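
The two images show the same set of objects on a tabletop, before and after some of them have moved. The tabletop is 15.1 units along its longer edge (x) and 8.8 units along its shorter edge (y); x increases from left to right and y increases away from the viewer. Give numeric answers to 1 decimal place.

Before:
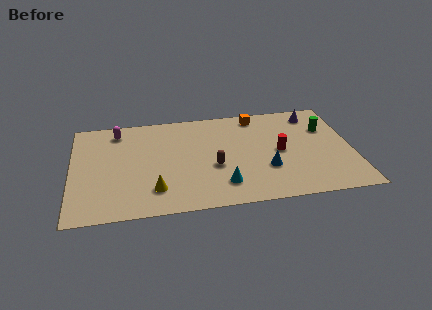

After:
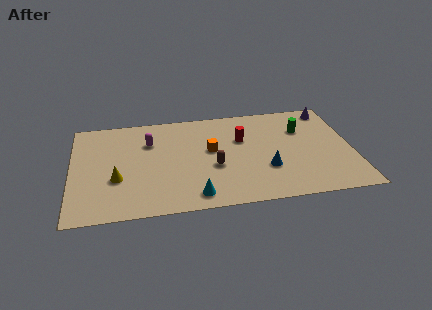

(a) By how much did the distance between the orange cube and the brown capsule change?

-3.4

Before: roughly 4.9 units apart; after: 1.5. That's 3.4 units closer together.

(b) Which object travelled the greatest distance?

the orange cube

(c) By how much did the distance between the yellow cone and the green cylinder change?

+0.3

Before: roughly 10.2 units apart; after: 10.5. That's 0.3 units further apart.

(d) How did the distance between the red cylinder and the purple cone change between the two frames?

+1.6

Before: roughly 3.7 units apart; after: 5.3. That's 1.6 units further apart.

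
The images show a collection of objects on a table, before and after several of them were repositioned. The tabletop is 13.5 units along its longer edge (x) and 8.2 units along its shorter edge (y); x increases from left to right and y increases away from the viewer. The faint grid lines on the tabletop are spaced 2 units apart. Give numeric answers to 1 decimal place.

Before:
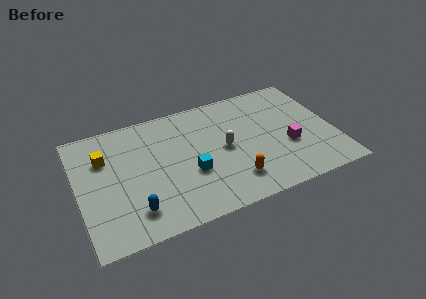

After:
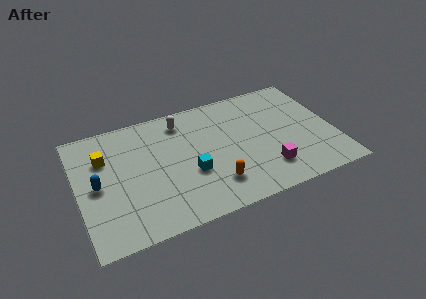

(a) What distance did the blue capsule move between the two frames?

2.9

The blue capsule was near (2.7, 1.7) before and (1.0, 4.0) after, so it travelled √(1.7² + 2.3²) ≈ 2.9 units.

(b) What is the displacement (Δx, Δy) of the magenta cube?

(-1.3, -1.2)

The magenta cube started near (11.0, 3.1) and ended near (9.7, 1.9).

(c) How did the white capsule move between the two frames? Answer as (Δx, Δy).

(-2.0, 2.7)

The white capsule was at about (7.7, 4.1) and moved to about (5.7, 6.8).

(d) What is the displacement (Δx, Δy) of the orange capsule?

(-1.0, 0.1)

The orange capsule started near (7.9, 1.8) and ended near (6.9, 1.9).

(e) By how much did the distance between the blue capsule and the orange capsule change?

+1.1

They were about 5.2 units apart before and 6.3 after — 1.1 units further apart.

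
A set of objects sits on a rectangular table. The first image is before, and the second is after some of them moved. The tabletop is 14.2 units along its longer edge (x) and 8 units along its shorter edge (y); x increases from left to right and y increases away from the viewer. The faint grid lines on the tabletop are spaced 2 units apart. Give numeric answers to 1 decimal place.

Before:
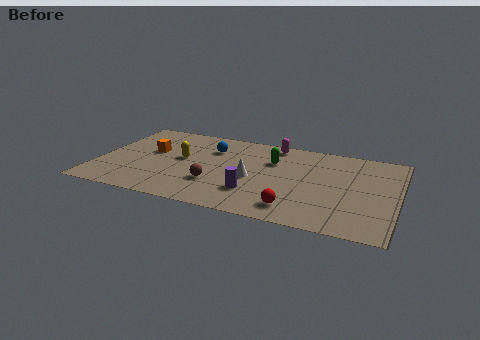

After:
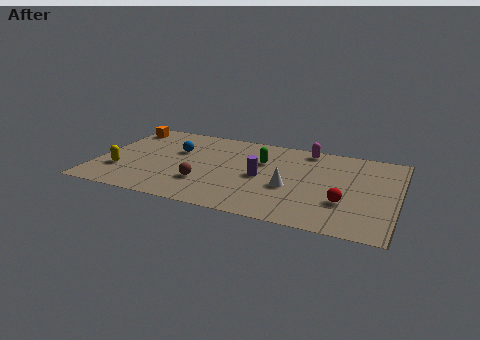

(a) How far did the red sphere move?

2.5

From (9.6, 1.4) to (11.8, 2.6), the red sphere covered √(2.2² + 1.2²) ≈ 2.5 units.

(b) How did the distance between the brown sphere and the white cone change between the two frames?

+2.1

Before: roughly 2.0 units apart; after: 4.1. That's 2.1 units further apart.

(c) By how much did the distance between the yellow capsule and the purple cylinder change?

+2.4

The distance was about 4.3 in the first image and 6.7 in the second, so they moved 2.4 units further apart.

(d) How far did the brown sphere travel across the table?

0.5

The brown sphere moved from about (5.7, 2.5) to (5.2, 2.4), a distance of √(0.5² + 0.1²) ≈ 0.5.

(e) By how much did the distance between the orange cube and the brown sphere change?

+2.2

Before: roughly 4.0 units apart; after: 6.2. That's 2.2 units further apart.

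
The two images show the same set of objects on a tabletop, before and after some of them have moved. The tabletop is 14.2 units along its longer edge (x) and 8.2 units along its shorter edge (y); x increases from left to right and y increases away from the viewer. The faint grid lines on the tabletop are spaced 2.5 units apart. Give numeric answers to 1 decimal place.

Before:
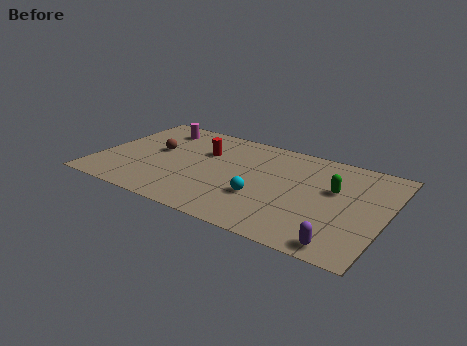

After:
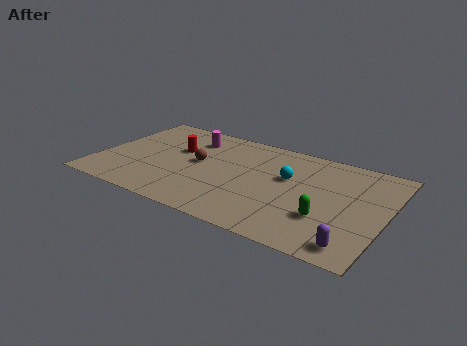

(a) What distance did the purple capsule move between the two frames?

0.5

From (12.5, 0.9) to (13.0, 1.1), the purple capsule covered √(0.5² + 0.2²) ≈ 0.5 units.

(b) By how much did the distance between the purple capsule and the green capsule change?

-2.1

Before: roughly 4.2 units apart; after: 2.1. That's 2.1 units closer together.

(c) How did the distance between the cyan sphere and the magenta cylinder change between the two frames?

-1.8

They were about 7.1 units apart before and 5.3 after — 1.8 units closer together.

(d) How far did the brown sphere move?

2.2

The brown sphere moved from about (2.7, 4.6) to (4.9, 4.4), a distance of √(2.2² + 0.2²) ≈ 2.2.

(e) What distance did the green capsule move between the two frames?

2.4

The green capsule moved from about (11.6, 5.0) to (11.5, 2.6), a distance of √(0.1² + 2.4²) ≈ 2.4.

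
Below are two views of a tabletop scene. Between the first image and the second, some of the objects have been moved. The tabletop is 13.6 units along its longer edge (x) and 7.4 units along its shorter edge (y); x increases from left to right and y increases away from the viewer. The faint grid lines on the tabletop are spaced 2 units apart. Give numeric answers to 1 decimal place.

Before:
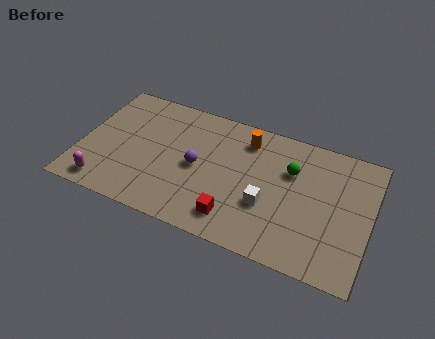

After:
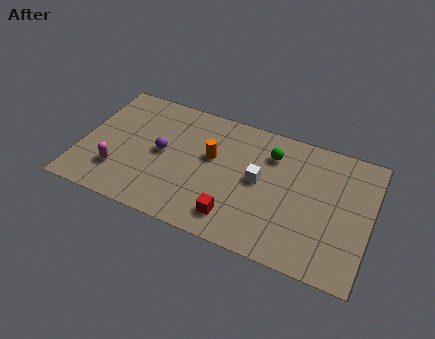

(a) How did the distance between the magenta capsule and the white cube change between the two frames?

-0.9

The distance was about 7.7 in the first image and 6.8 in the second, so they moved 0.9 units closer together.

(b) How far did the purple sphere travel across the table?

1.7

The purple sphere moved from about (5.5, 3.6) to (3.8, 3.8), a distance of √(1.7² + 0.2²) ≈ 1.7.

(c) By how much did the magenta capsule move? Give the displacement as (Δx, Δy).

(0.5, 1.0)

The magenta capsule was at about (1.4, 1.0) and moved to about (1.9, 2.0).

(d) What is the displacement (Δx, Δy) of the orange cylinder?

(-1.5, -1.6)

From the two frames, the orange cylinder sits at roughly (7.6, 6.0) before and (6.1, 4.4) after.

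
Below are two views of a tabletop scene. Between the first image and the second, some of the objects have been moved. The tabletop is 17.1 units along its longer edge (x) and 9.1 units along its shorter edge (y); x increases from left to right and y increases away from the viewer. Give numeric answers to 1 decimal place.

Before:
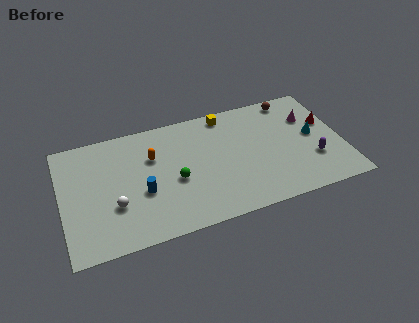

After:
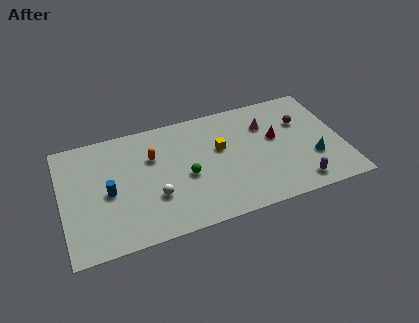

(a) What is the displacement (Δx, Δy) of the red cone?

(-3.2, -0.3)

From the two frames, the red cone sits at roughly (16.3, 5.6) before and (13.1, 5.3) after.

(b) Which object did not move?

the orange capsule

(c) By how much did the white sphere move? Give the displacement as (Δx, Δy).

(2.4, -0.1)

The white sphere started near (3.1, 3.1) and ended near (5.5, 3.0).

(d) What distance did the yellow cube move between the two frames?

2.7

The yellow cube moved from about (10.3, 8.1) to (9.7, 5.5), a distance of √(0.6² + 2.6²) ≈ 2.7.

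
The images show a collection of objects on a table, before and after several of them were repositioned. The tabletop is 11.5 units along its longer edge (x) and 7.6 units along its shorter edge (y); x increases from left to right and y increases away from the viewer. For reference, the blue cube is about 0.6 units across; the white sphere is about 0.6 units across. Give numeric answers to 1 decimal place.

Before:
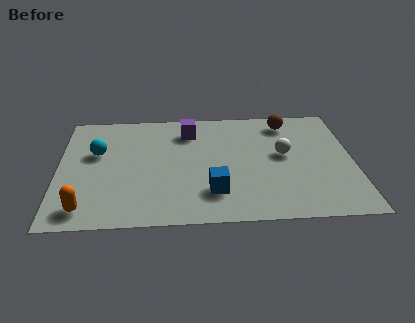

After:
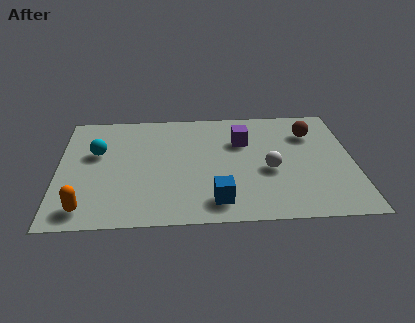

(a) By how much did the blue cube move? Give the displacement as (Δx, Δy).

(0.1, -0.6)

The blue cube was at about (6.0, 1.9) and moved to about (6.1, 1.3).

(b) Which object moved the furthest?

the purple cube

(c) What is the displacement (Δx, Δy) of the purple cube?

(2.1, -0.8)

From the two frames, the purple cube sits at roughly (5.1, 6.0) before and (7.2, 5.2) after.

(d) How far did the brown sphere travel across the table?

1.2

From (9.0, 6.4) to (9.9, 5.6), the brown sphere covered √(0.9² + 0.8²) ≈ 1.2 units.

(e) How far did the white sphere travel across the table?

1.2

The white sphere moved from about (8.8, 4.2) to (8.2, 3.2), a distance of √(0.6² + 1.0²) ≈ 1.2.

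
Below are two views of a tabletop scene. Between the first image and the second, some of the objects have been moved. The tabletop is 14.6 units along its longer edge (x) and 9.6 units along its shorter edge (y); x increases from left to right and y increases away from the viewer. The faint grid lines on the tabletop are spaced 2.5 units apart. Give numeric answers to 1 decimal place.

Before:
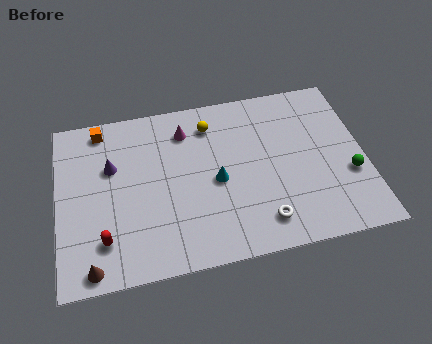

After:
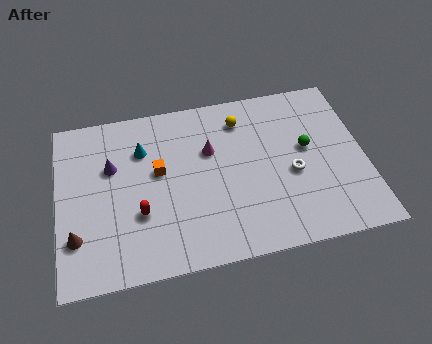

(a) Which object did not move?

the purple cone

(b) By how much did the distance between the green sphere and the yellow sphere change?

-3.9

Before: roughly 7.7 units apart; after: 3.8. That's 3.9 units closer together.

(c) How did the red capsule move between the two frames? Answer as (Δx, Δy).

(1.7, 1.1)

From the two frames, the red capsule sits at roughly (2.1, 2.2) before and (3.8, 3.3) after.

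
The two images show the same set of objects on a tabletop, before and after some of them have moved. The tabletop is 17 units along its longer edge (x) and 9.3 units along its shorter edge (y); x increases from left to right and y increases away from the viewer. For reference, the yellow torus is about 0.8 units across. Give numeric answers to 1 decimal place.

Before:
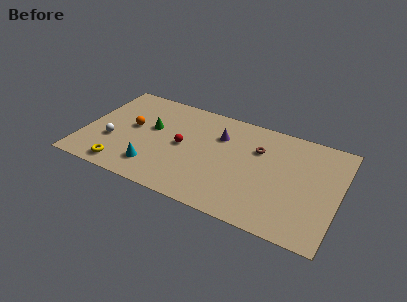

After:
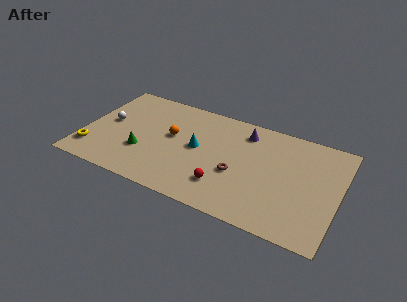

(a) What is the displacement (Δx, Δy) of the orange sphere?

(2.7, 0.2)

The orange sphere started near (3.1, 5.1) and ended near (5.8, 5.3).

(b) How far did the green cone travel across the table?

2.4

The green cone moved from about (4.4, 5.5) to (4.1, 3.1), a distance of √(0.3² + 2.4²) ≈ 2.4.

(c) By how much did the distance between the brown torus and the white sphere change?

-1.0

The distance was about 10.0 in the first image and 9.0 in the second, so they moved 1.0 units closer together.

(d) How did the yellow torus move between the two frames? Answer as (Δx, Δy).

(-2.2, 0.8)

The yellow torus was at about (3.0, 1.2) and moved to about (0.8, 2.0).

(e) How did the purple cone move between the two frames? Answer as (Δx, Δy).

(1.6, 1.0)

The purple cone was at about (8.9, 6.6) and moved to about (10.5, 7.6).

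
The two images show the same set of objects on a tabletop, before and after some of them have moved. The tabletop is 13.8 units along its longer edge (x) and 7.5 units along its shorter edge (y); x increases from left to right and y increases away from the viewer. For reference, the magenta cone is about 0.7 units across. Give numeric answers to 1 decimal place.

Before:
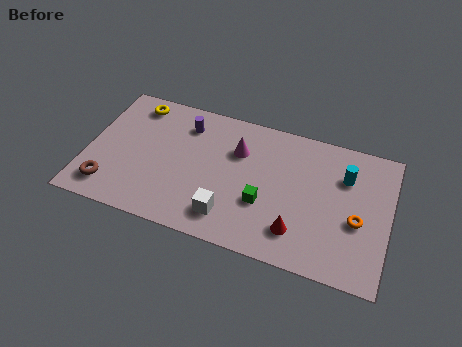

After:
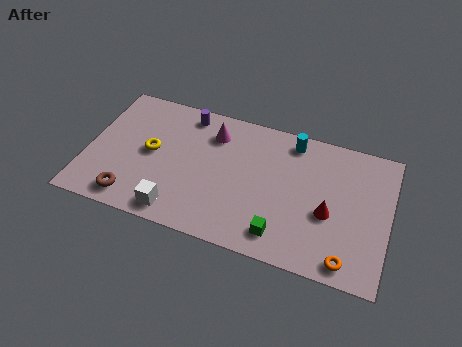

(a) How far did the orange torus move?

2.2

The orange torus moved from about (12.4, 3.1) to (12.1, 0.9), a distance of √(0.3² + 2.2²) ≈ 2.2.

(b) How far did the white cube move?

2.4

The white cube moved from about (6.7, 1.5) to (4.4, 1.0), a distance of √(2.3² + 0.5²) ≈ 2.4.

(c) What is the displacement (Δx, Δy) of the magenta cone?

(-1.2, 0.6)

The magenta cone was at about (6.8, 5.2) and moved to about (5.6, 5.8).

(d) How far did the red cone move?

1.9

The red cone moved from about (9.8, 1.7) to (11.1, 3.1), a distance of √(1.3² + 1.4²) ≈ 1.9.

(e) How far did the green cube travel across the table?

1.7

The green cube moved from about (8.2, 2.7) to (9.1, 1.3), a distance of √(0.9² + 1.4²) ≈ 1.7.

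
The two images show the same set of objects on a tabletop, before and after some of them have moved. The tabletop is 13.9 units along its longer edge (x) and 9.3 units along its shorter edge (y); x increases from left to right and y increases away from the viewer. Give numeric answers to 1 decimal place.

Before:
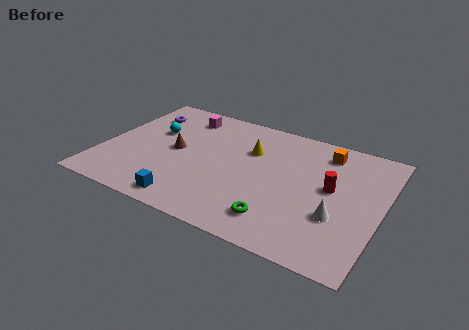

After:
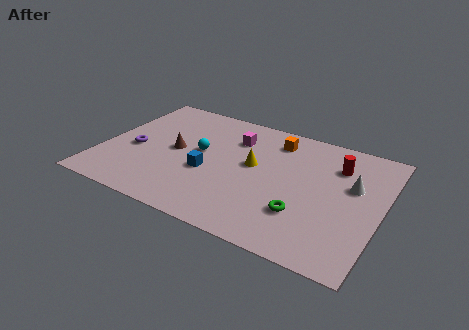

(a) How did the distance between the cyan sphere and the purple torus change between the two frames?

+1.9

Before: roughly 1.5 units apart; after: 3.4. That's 1.9 units further apart.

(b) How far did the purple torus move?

3.1

From (1.5, 7.1) to (1.6, 4.0), the purple torus covered √(0.1² + 3.1²) ≈ 3.1 units.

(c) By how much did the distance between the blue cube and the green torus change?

+0.5

The distance was about 4.5 in the first image and 5.0 in the second, so they moved 0.5 units further apart.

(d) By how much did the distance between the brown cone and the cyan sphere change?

-0.4

The distance was about 1.7 in the first image and 1.3 in the second, so they moved 0.4 units closer together.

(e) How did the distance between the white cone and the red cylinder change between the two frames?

-0.5

They were about 2.0 units apart before and 1.5 after — 0.5 units closer together.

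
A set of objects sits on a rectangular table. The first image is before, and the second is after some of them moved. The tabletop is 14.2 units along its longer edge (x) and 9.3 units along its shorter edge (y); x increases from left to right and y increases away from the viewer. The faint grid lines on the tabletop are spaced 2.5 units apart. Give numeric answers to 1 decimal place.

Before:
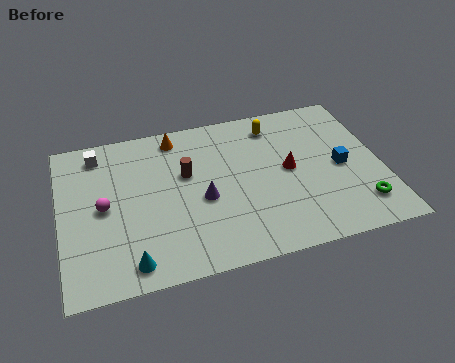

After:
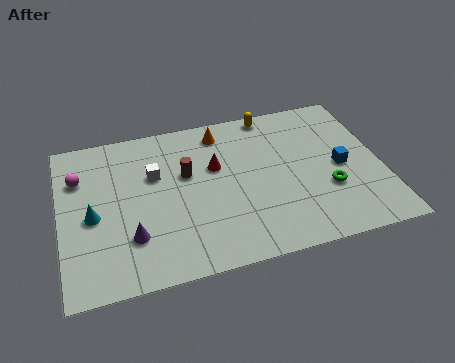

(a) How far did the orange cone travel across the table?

2.0

The orange cone was near (5.3, 8.1) before and (7.3, 7.9) after, so it travelled √(2.0² + 0.2²) ≈ 2.0 units.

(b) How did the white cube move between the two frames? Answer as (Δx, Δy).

(2.4, -1.9)

From the two frames, the white cube sits at roughly (1.8, 7.9) before and (4.2, 6.0) after.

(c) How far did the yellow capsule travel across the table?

0.8

From (9.7, 7.7) to (9.6, 8.5), the yellow capsule covered √(0.1² + 0.8²) ≈ 0.8 units.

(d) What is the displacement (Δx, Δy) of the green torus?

(-1.3, 1.3)

From the two frames, the green torus sits at roughly (13.0, 1.9) before and (11.7, 3.2) after.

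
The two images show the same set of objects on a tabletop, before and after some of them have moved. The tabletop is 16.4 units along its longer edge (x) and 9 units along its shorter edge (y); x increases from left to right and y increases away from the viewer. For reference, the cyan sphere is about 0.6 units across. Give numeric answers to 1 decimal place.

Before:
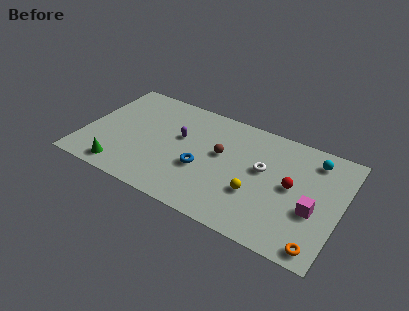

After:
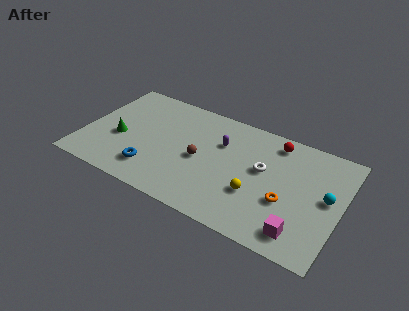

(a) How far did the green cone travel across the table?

2.5

The green cone was near (2.8, 1.2) before and (2.3, 3.7) after, so it travelled √(0.5² + 2.5²) ≈ 2.5 units.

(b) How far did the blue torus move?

3.4

The blue torus was near (7.7, 3.5) before and (4.7, 2.0) after, so it travelled √(3.0² + 1.5²) ≈ 3.4 units.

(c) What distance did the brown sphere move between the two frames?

1.6

The brown sphere was near (8.7, 5.2) before and (7.5, 4.2) after, so it travelled √(1.2² + 1.0²) ≈ 1.6 units.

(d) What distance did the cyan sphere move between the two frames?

2.8

The cyan sphere moved from about (14.4, 7.4) to (15.5, 4.8), a distance of √(1.1² + 2.6²) ≈ 2.8.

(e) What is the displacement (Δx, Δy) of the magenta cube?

(-0.6, -2.0)

From the two frames, the magenta cube sits at roughly (14.8, 3.5) before and (14.2, 1.5) after.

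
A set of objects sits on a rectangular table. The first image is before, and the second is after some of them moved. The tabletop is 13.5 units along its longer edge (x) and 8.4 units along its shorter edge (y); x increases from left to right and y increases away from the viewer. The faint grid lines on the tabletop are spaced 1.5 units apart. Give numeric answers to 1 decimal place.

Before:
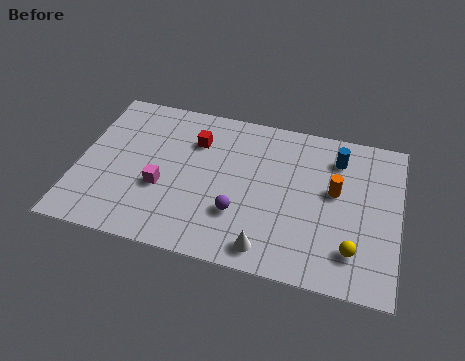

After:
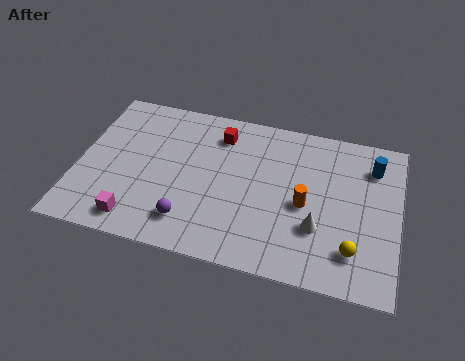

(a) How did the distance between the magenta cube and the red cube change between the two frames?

+3.2

Before: roughly 3.1 units apart; after: 6.3. That's 3.2 units further apart.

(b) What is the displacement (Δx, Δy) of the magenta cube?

(-0.9, -2.0)

The magenta cube started near (3.6, 3.2) and ended near (2.7, 1.2).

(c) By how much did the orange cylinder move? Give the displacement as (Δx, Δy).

(-1.2, -1.0)

From the two frames, the orange cylinder sits at roughly (10.8, 4.8) before and (9.6, 3.8) after.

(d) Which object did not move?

the yellow sphere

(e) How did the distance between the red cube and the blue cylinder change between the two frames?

+0.5

They were about 6.0 units apart before and 6.5 after — 0.5 units further apart.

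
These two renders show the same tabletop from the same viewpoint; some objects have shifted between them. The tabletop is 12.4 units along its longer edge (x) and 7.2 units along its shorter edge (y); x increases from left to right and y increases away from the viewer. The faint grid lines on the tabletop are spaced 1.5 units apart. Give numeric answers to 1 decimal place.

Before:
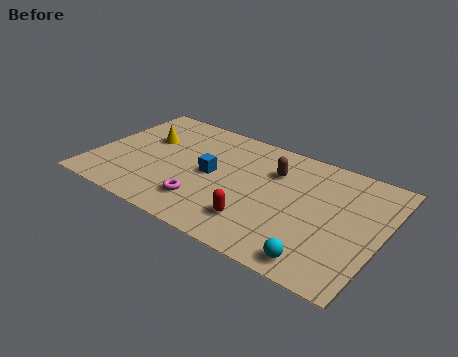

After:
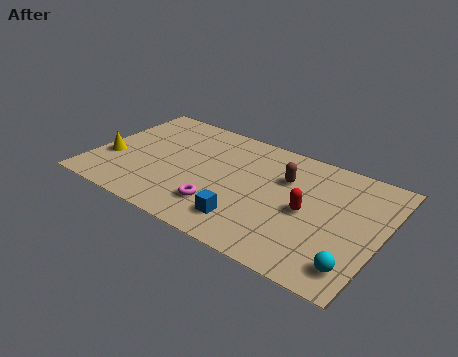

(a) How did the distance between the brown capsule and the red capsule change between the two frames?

-1.5

The distance was about 3.4 in the first image and 1.9 in the second, so they moved 1.5 units closer together.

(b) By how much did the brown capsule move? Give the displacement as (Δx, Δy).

(0.5, -0.2)

From the two frames, the brown capsule sits at roughly (7.6, 5.1) before and (8.1, 4.9) after.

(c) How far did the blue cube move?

2.8

The blue cube moved from about (5.1, 3.6) to (7.0, 1.5), a distance of √(1.9² + 2.1²) ≈ 2.8.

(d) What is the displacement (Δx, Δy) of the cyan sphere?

(1.4, 0.4)

The cyan sphere was at about (10.2, 0.9) and moved to about (11.6, 1.3).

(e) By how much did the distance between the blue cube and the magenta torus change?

-0.7

Before: roughly 1.9 units apart; after: 1.2. That's 0.7 units closer together.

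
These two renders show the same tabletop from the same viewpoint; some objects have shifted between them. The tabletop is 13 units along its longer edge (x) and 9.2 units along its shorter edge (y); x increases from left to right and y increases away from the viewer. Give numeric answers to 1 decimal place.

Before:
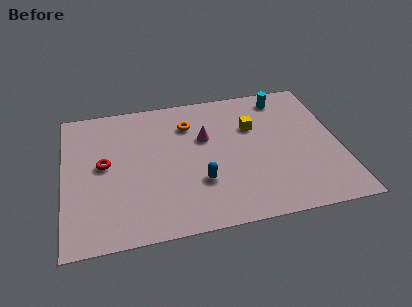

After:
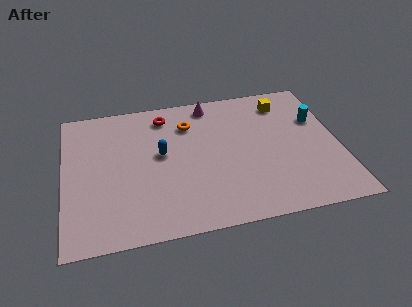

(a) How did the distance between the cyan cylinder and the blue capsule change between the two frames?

+1.0

Before: roughly 6.6 units apart; after: 7.6. That's 1.0 units further apart.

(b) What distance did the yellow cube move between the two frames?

2.1

The yellow cube moved from about (9.0, 6.1) to (10.6, 7.5), a distance of √(1.6² + 1.4²) ≈ 2.1.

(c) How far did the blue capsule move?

2.8

The blue capsule was near (6.3, 2.9) before and (4.6, 5.1) after, so it travelled √(1.7² + 2.2²) ≈ 2.8 units.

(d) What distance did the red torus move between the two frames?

4.1

The red torus was near (1.9, 4.9) before and (4.9, 7.7) after, so it travelled √(3.0² + 2.8²) ≈ 4.1 units.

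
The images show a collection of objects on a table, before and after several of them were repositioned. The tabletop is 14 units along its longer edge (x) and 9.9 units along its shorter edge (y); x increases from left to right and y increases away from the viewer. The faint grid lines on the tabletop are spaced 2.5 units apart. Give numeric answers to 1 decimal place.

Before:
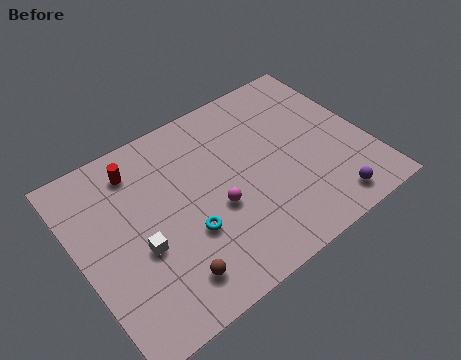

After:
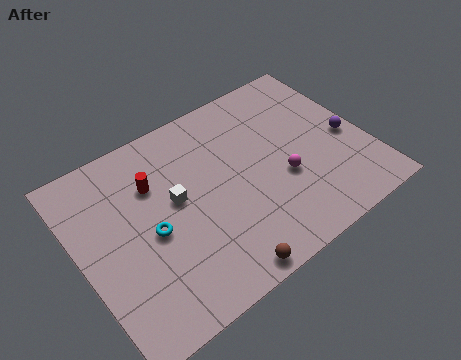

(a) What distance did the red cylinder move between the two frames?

1.3

From (3.3, 8.1) to (3.9, 6.9), the red cylinder covered √(0.6² + 1.2²) ≈ 1.3 units.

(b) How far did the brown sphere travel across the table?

2.4

The brown sphere moved from about (3.7, 1.8) to (5.9, 0.8), a distance of √(2.2² + 1.0²) ≈ 2.4.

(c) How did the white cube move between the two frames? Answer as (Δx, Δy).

(2.0, 1.5)

From the two frames, the white cube sits at roughly (2.7, 4.0) before and (4.7, 5.5) after.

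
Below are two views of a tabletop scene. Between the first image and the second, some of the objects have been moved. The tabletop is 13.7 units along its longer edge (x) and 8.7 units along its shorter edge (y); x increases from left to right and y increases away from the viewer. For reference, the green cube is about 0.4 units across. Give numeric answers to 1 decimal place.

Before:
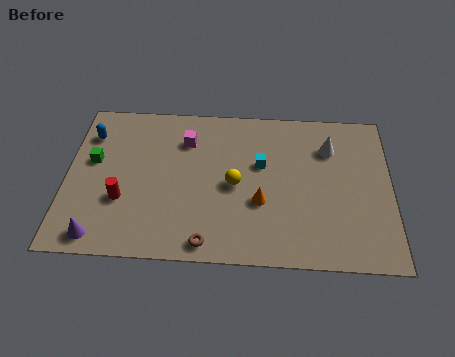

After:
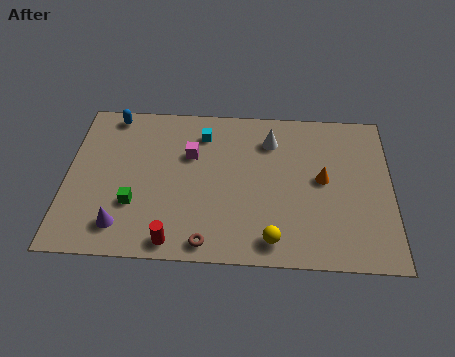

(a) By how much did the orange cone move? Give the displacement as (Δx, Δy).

(2.6, 1.4)

From the two frames, the orange cone sits at roughly (8.2, 3.2) before and (10.8, 4.6) after.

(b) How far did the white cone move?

2.5

From (11.1, 6.4) to (8.6, 6.7), the white cone covered √(2.5² + 0.3²) ≈ 2.5 units.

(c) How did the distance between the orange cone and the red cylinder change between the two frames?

+1.4

Before: roughly 5.8 units apart; after: 7.2. That's 1.4 units further apart.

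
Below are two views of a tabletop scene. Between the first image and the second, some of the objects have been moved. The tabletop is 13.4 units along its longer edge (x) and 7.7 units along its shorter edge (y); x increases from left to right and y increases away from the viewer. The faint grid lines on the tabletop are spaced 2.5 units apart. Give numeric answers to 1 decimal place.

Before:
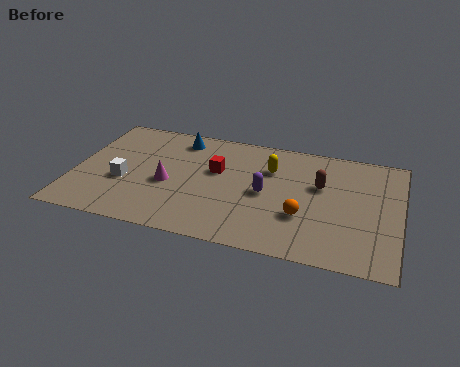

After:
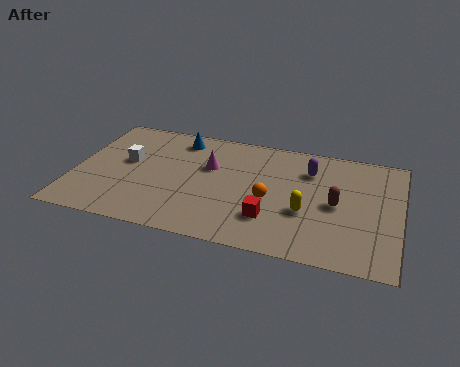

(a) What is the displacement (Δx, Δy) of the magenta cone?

(1.6, 1.6)

The magenta cone was at about (3.9, 3.3) and moved to about (5.5, 4.9).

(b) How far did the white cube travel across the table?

1.4

From (2.1, 3.0) to (2.1, 4.4), the white cube covered √(0.0² + 1.4²) ≈ 1.4 units.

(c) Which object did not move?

the blue cone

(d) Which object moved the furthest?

the red cube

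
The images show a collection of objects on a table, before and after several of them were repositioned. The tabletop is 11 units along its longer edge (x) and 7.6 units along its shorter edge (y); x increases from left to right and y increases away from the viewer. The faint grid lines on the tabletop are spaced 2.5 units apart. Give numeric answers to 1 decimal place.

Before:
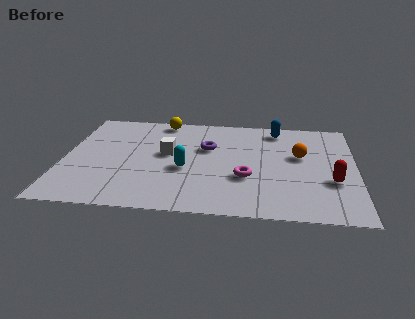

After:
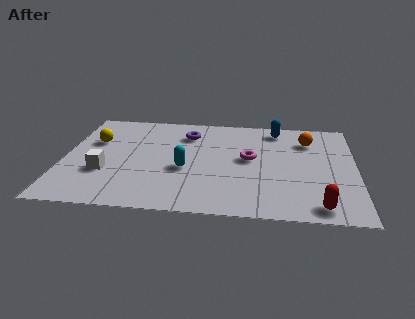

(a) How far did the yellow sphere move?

3.1

The yellow sphere was near (3.6, 6.8) before and (1.1, 4.9) after, so it travelled √(2.5² + 1.9²) ≈ 3.1 units.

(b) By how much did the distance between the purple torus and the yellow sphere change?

+0.9

The distance was about 2.7 in the first image and 3.6 in the second, so they moved 0.9 units further apart.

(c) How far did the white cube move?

2.8

The white cube was near (3.9, 4.2) before and (1.6, 2.6) after, so it travelled √(2.3² + 1.6²) ≈ 2.8 units.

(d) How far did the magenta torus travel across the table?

1.4

From (6.9, 2.7) to (7.0, 4.1), the magenta torus covered √(0.1² + 1.4²) ≈ 1.4 units.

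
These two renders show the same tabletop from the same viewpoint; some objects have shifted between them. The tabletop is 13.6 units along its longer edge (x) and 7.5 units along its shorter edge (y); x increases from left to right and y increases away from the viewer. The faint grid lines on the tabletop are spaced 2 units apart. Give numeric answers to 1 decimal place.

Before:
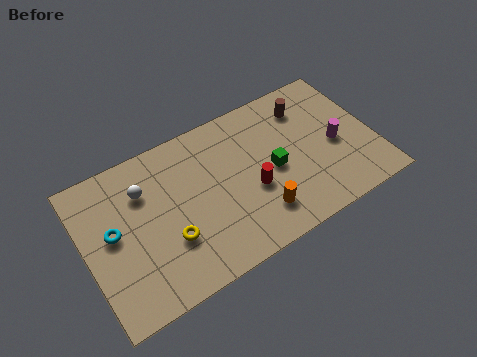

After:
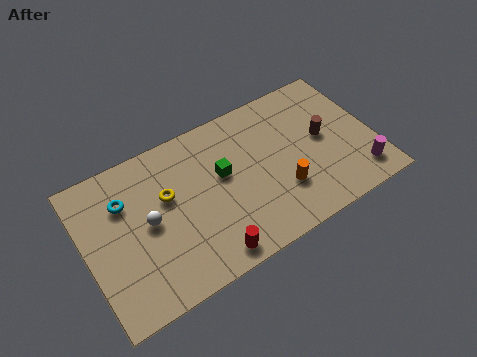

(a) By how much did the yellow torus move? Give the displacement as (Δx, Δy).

(0.2, 2.1)

The yellow torus started near (3.7, 2.5) and ended near (3.9, 4.6).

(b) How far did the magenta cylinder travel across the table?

2.2

The magenta cylinder was near (11.8, 3.4) before and (12.6, 1.4) after, so it travelled √(0.8² + 2.0²) ≈ 2.2 units.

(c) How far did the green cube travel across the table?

2.5

The green cube moved from about (8.8, 3.5) to (6.5, 4.4), a distance of √(2.3² + 0.9²) ≈ 2.5.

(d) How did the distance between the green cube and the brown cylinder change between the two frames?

+1.7

Before: roughly 3.1 units apart; after: 4.8. That's 1.7 units further apart.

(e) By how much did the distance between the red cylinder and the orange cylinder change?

+2.7

Before: roughly 1.3 units apart; after: 4.0. That's 2.7 units further apart.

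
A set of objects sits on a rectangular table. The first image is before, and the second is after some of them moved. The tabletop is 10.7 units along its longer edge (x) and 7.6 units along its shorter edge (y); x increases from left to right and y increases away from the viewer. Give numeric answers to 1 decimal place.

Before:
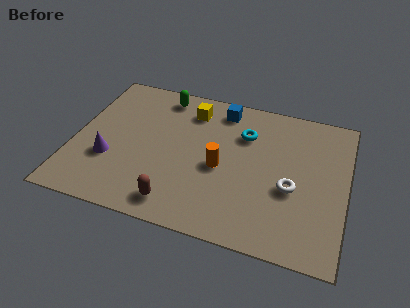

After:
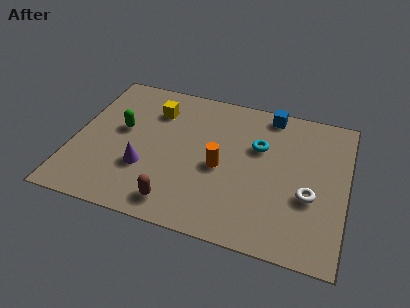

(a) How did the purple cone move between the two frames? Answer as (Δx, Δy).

(1.4, -0.1)

From the two frames, the purple cone sits at roughly (1.5, 2.6) before and (2.9, 2.5) after.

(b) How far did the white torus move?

0.7

The white torus moved from about (8.6, 3.1) to (9.3, 2.9), a distance of √(0.7² + 0.2²) ≈ 0.7.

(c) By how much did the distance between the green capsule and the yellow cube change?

+0.5

They were about 1.3 units apart before and 1.8 after — 0.5 units further apart.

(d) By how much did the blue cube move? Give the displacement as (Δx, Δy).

(1.9, 0.3)

The blue cube was at about (5.6, 6.5) and moved to about (7.5, 6.8).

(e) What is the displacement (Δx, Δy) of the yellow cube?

(-1.4, -0.4)

The yellow cube started near (4.4, 6.1) and ended near (3.0, 5.7).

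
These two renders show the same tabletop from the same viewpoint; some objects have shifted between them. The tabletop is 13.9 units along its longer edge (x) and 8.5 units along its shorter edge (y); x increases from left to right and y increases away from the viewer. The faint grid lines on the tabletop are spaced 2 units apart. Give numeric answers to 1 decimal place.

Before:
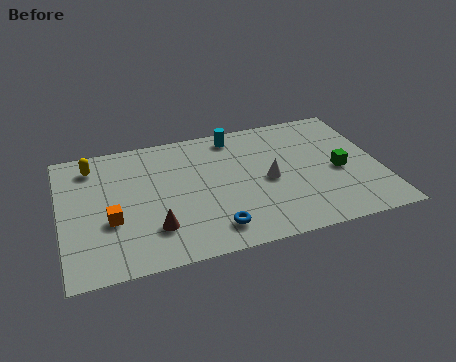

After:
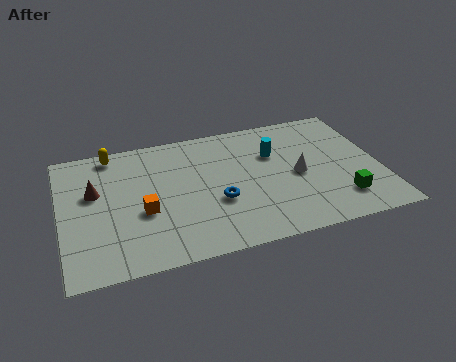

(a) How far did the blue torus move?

1.7

The blue torus was near (6.4, 1.5) before and (6.7, 3.2) after, so it travelled √(0.3² + 1.7²) ≈ 1.7 units.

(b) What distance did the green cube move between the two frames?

1.9

The green cube moved from about (12.1, 3.8) to (12.0, 1.9), a distance of √(0.1² + 1.9²) ≈ 1.9.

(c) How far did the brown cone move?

3.8

The brown cone was near (3.9, 2.2) before and (1.5, 5.2) after, so it travelled √(2.4² + 3.0²) ≈ 3.8 units.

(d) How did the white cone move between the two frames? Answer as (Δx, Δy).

(1.3, 0.0)

The white cone was at about (9.0, 4.0) and moved to about (10.3, 4.0).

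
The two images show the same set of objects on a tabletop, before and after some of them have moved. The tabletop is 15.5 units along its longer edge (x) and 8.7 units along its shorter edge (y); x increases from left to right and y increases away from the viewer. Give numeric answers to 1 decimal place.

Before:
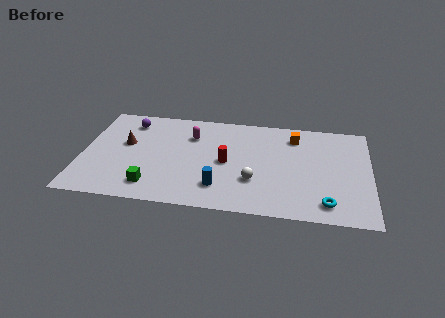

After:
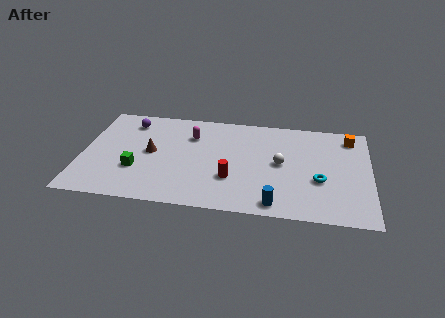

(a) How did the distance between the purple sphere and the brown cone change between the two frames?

+0.9

The distance was about 2.0 in the first image and 2.9 in the second, so they moved 0.9 units further apart.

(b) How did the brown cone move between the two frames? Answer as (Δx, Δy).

(1.4, -0.6)

The brown cone was at about (2.3, 5.1) and moved to about (3.7, 4.5).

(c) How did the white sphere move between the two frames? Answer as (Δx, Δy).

(1.4, 1.7)

From the two frames, the white sphere sits at roughly (9.3, 2.8) before and (10.7, 4.5) after.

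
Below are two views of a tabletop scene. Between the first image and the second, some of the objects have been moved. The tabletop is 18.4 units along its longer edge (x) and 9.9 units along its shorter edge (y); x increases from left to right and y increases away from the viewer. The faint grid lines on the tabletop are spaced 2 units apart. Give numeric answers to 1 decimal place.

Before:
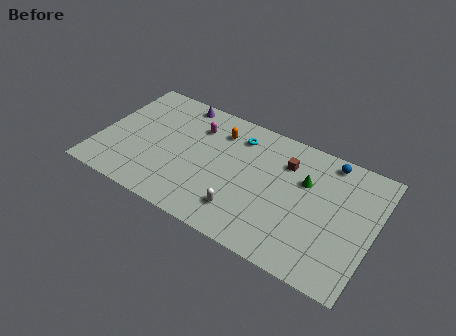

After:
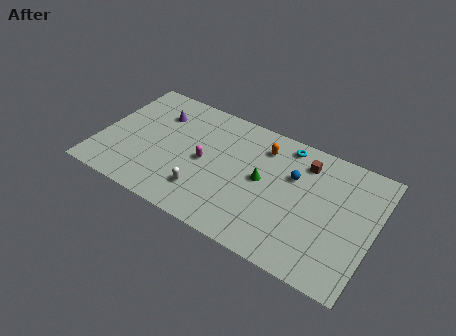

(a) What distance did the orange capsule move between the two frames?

3.0

The orange capsule moved from about (7.7, 7.7) to (10.7, 7.8), a distance of √(3.0² + 0.1²) ≈ 3.0.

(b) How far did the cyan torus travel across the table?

3.2

The cyan torus was near (9.0, 7.9) before and (12.1, 8.7) after, so it travelled √(3.1² + 0.8²) ≈ 3.2 units.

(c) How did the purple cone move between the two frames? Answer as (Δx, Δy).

(-1.2, -1.6)

The purple cone started near (4.7, 8.9) and ended near (3.5, 7.3).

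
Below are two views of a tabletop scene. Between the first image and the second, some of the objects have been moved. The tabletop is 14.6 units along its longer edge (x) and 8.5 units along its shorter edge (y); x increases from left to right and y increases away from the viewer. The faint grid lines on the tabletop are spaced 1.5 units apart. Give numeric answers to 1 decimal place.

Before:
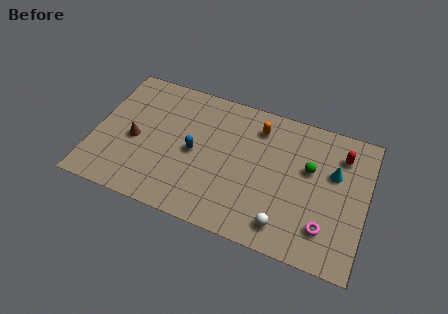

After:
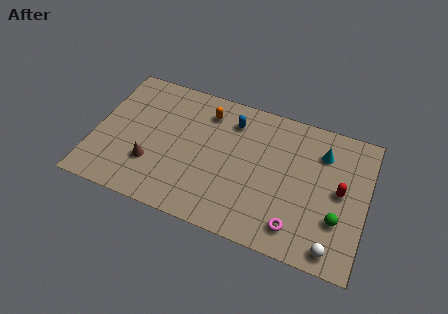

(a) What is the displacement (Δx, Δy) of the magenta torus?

(-1.5, -0.5)

From the two frames, the magenta torus sits at roughly (12.6, 2.0) before and (11.1, 1.5) after.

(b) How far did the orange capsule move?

2.8

The orange capsule moved from about (8.6, 6.8) to (5.8, 6.8), a distance of √(2.8² + 0.0²) ≈ 2.8.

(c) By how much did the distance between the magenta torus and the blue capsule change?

-1.0

Before: roughly 7.5 units apart; after: 6.5. That's 1.0 units closer together.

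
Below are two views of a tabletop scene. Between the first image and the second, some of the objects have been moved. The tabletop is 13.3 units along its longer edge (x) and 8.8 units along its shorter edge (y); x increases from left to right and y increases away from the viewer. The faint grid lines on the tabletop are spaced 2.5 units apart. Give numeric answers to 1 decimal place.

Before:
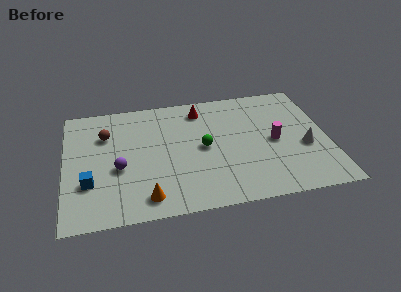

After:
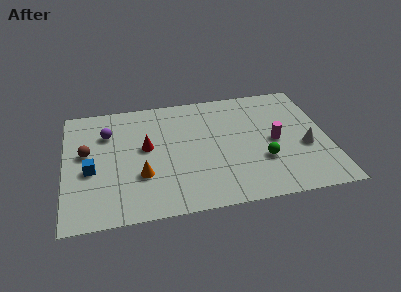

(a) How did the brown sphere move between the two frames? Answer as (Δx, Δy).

(-1.0, -1.2)

The brown sphere started near (2.1, 6.2) and ended near (1.1, 5.0).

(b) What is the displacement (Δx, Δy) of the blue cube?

(0.1, 0.9)

The blue cube started near (1.2, 2.8) and ended near (1.3, 3.7).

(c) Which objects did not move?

the white cone and the magenta cylinder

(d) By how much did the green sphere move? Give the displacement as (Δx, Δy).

(2.9, -1.5)

The green sphere started near (7.0, 4.4) and ended near (9.9, 2.9).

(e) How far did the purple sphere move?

2.7

From (2.7, 3.6) to (2.2, 6.3), the purple sphere covered √(0.5² + 2.7²) ≈ 2.7 units.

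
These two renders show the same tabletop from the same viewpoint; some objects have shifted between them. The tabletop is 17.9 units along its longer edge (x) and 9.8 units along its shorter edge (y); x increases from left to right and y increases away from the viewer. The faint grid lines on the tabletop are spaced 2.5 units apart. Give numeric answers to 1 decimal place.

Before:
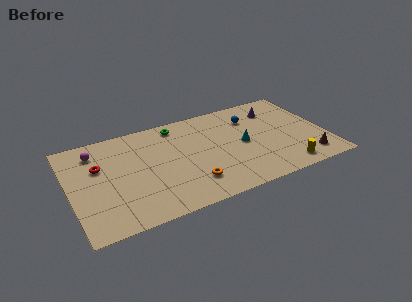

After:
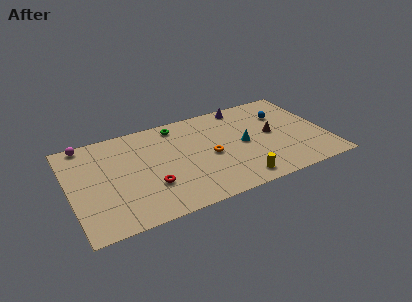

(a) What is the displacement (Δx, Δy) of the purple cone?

(-2.2, 1.2)

The purple cone was at about (14.8, 7.6) and moved to about (12.6, 8.8).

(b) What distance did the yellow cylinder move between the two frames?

3.4

The yellow cylinder moved from about (14.7, 1.3) to (11.3, 1.3), a distance of √(3.4² + 0.0²) ≈ 3.4.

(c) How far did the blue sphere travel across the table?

2.2

From (13.0, 7.3) to (15.2, 6.9), the blue sphere covered √(2.2² + 0.4²) ≈ 2.2 units.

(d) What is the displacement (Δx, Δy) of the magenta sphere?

(-0.6, 1.1)

The magenta sphere was at about (2.0, 7.9) and moved to about (1.4, 9.0).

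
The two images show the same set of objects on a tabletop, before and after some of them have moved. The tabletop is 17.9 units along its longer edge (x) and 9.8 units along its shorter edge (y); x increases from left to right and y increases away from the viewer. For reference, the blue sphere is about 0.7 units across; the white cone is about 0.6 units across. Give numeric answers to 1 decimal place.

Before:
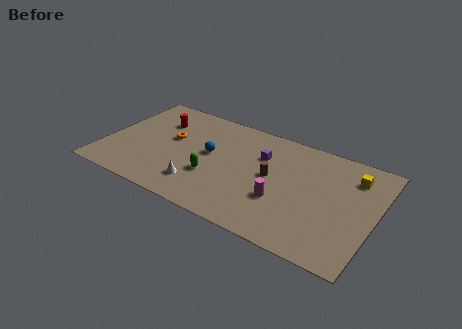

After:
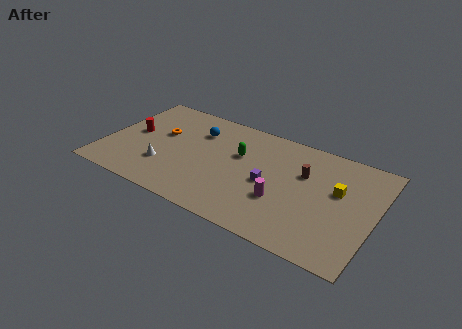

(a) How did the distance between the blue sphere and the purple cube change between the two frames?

+2.3

They were about 3.6 units apart before and 5.9 after — 2.3 units further apart.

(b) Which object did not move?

the magenta cylinder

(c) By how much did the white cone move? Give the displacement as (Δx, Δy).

(-2.5, 0.7)

The white cone was at about (6.7, 2.2) and moved to about (4.2, 2.9).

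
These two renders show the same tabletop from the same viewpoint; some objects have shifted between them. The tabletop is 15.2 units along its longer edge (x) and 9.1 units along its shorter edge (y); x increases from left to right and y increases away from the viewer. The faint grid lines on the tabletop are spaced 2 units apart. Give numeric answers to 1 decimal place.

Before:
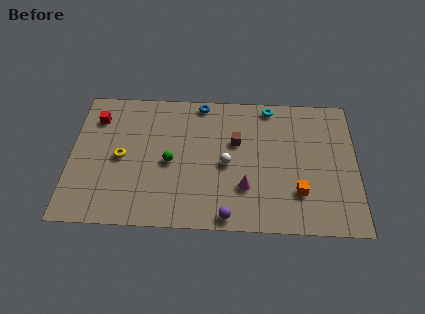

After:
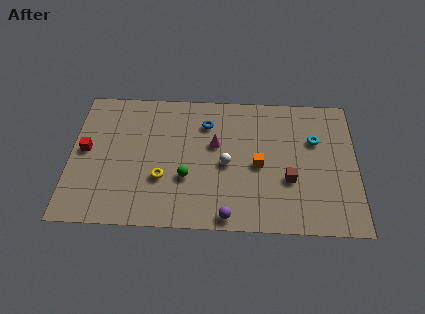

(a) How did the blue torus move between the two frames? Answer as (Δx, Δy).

(0.3, -1.4)

The blue torus was at about (6.9, 8.3) and moved to about (7.2, 6.9).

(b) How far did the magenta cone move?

3.2

The magenta cone was near (9.3, 2.7) before and (7.7, 5.5) after, so it travelled √(1.6² + 2.8²) ≈ 3.2 units.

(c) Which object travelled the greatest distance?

the brown cube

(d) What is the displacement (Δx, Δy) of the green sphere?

(0.9, -1.0)

The green sphere started near (5.3, 4.2) and ended near (6.2, 3.2).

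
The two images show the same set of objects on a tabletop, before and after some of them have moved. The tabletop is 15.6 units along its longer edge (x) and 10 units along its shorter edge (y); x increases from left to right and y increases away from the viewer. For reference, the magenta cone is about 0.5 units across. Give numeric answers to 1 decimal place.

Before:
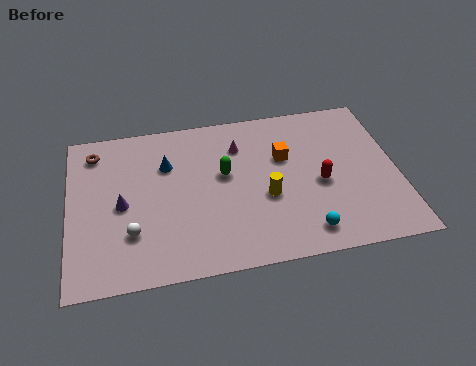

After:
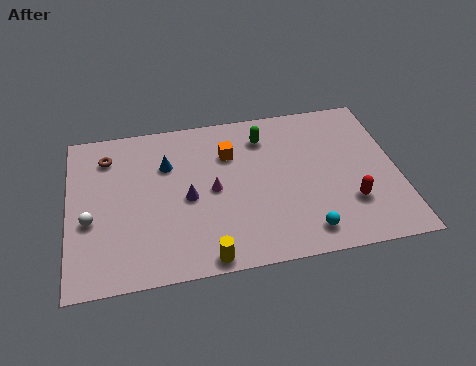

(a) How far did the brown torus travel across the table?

0.7

The brown torus moved from about (1.3, 8.3) to (1.9, 7.9), a distance of √(0.6² + 0.4²) ≈ 0.7.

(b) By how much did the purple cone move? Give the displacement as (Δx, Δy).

(3.1, -0.1)

The purple cone started near (2.5, 4.7) and ended near (5.6, 4.6).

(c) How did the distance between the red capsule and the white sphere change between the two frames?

+3.1

They were about 9.1 units apart before and 12.2 after — 3.1 units further apart.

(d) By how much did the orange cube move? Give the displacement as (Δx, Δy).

(-2.6, 0.7)

From the two frames, the orange cube sits at roughly (10.3, 6.4) before and (7.7, 7.1) after.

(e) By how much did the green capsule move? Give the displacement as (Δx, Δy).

(2.0, 2.1)

The green capsule started near (7.4, 5.8) and ended near (9.4, 7.9).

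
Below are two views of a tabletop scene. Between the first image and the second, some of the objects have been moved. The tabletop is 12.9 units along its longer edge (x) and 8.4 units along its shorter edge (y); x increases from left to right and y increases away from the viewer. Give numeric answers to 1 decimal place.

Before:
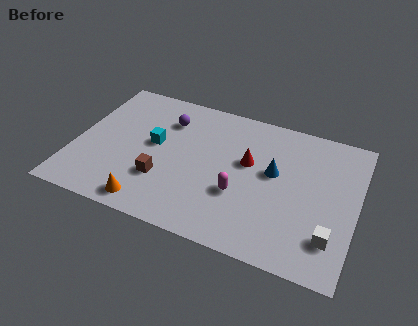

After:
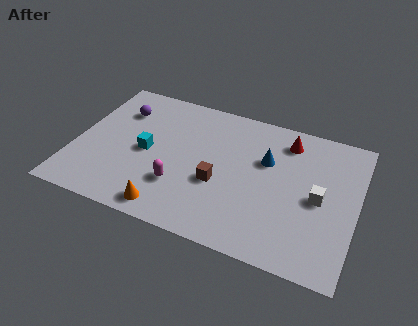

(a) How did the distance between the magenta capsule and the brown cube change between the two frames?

-1.6

Before: roughly 3.5 units apart; after: 1.9. That's 1.6 units closer together.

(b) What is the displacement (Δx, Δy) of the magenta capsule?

(-2.7, -0.5)

The magenta capsule started near (7.7, 3.0) and ended near (5.0, 2.5).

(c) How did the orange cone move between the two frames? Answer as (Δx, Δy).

(0.9, 0.0)

From the two frames, the orange cone sits at roughly (3.8, 1.0) before and (4.7, 1.0) after.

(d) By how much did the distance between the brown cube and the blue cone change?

-2.5

Before: roughly 5.4 units apart; after: 2.9. That's 2.5 units closer together.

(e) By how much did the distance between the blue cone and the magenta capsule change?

+2.4

They were about 2.3 units apart before and 4.7 after — 2.4 units further apart.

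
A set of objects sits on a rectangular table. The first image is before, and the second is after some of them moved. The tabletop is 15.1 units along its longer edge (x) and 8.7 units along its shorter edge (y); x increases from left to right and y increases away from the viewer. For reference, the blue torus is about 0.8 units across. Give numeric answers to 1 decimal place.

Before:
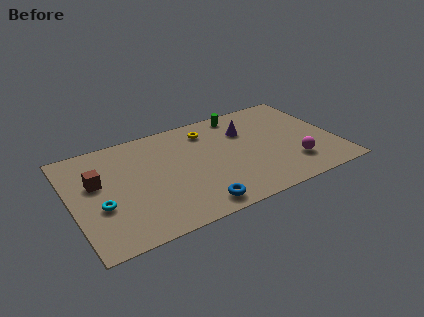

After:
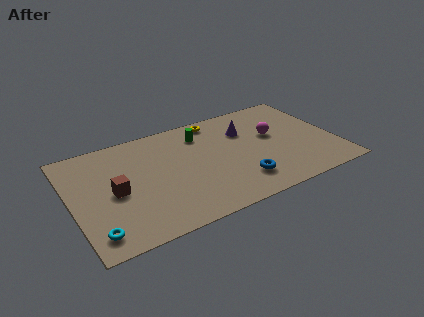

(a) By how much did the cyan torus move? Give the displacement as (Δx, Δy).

(-0.5, -1.9)

From the two frames, the cyan torus sits at roughly (1.5, 3.3) before and (1.0, 1.4) after.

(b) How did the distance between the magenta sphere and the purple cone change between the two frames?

-2.7

They were about 4.5 units apart before and 1.8 after — 2.7 units closer together.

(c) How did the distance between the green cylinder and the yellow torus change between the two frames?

-0.8

They were about 2.1 units apart before and 1.3 after — 0.8 units closer together.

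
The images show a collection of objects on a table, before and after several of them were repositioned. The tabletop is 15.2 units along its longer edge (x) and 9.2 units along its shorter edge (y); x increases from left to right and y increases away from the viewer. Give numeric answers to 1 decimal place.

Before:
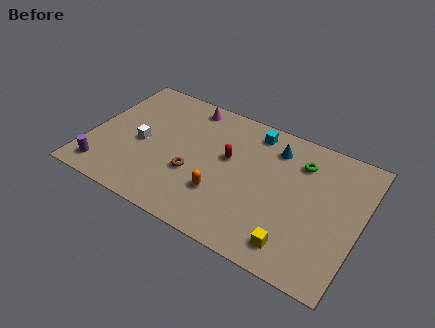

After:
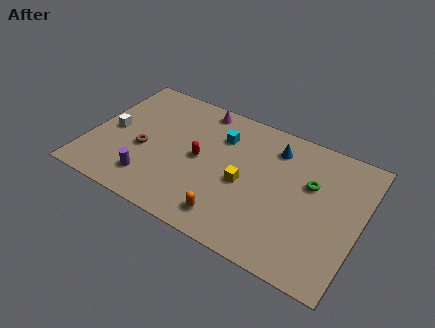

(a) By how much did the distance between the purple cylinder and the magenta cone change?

-1.1

The distance was about 7.7 in the first image and 6.6 in the second, so they moved 1.1 units closer together.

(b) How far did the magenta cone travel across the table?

0.7

From (5.0, 8.1) to (5.7, 8.2), the magenta cone covered √(0.7² + 0.1²) ≈ 0.7 units.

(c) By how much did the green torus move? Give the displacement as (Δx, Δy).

(0.7, -1.2)

From the two frames, the green torus sits at roughly (11.6, 7.0) before and (12.3, 5.8) after.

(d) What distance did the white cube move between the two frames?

1.7

The white cube was near (2.9, 4.2) before and (1.2, 4.4) after, so it travelled √(1.7² + 0.2²) ≈ 1.7 units.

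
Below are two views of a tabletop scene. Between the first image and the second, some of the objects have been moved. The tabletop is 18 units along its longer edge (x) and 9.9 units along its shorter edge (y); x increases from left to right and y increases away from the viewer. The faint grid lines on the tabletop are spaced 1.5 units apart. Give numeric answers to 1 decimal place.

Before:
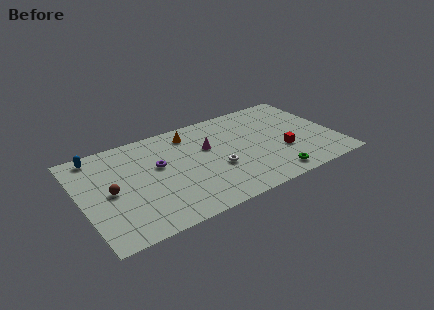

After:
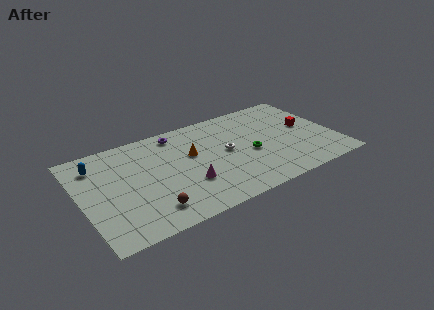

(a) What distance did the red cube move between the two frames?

2.8

The red cube moved from about (14.1, 3.5) to (16.2, 5.4), a distance of √(2.1² + 1.9²) ≈ 2.8.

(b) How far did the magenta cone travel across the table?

3.6

The magenta cone was near (9.1, 6.2) before and (7.2, 3.2) after, so it travelled √(1.9² + 3.0²) ≈ 3.6 units.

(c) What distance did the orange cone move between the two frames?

2.2

The orange cone moved from about (8.1, 8.2) to (7.9, 6.0), a distance of √(0.2² + 2.2²) ≈ 2.2.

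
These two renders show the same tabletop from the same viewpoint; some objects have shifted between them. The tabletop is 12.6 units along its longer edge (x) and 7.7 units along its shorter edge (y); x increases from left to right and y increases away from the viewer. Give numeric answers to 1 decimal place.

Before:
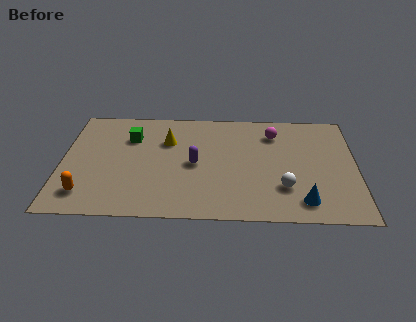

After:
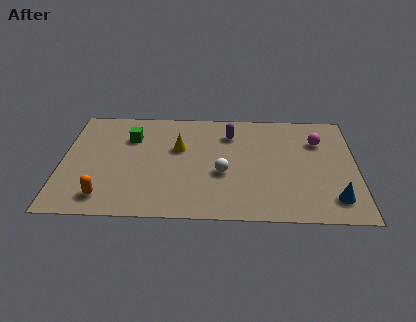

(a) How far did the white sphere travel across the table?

2.8

The white sphere moved from about (9.5, 2.2) to (6.9, 3.1), a distance of √(2.6² + 0.9²) ≈ 2.8.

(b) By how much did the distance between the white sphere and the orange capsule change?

-3.1

Before: roughly 8.4 units apart; after: 5.3. That's 3.1 units closer together.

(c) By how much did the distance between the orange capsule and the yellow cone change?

-0.4

The distance was about 5.1 in the first image and 4.7 in the second, so they moved 0.4 units closer together.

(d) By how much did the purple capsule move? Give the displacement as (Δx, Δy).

(1.5, 2.2)

The purple capsule was at about (5.7, 3.7) and moved to about (7.2, 5.9).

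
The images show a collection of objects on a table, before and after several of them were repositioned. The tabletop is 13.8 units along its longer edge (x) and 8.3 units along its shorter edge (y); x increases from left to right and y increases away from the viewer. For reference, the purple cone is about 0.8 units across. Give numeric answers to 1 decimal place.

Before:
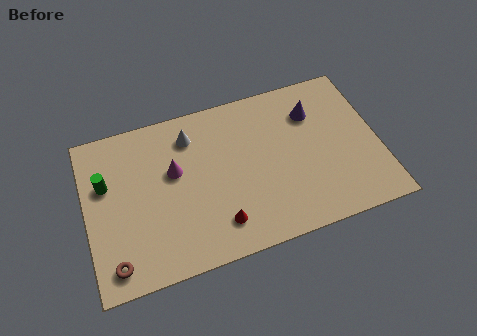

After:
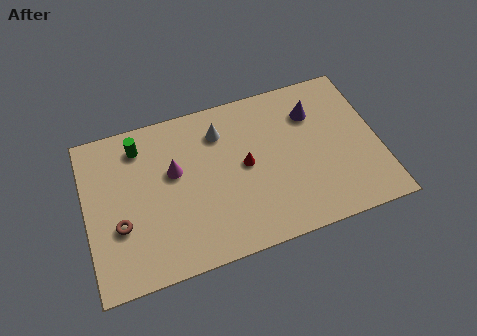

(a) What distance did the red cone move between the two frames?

3.0

The red cone was near (6.0, 1.7) before and (7.5, 4.3) after, so it travelled √(1.5² + 2.6²) ≈ 3.0 units.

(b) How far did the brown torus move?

1.8

The brown torus was near (1.1, 1.2) before and (1.5, 3.0) after, so it travelled √(0.4² + 1.8²) ≈ 1.8 units.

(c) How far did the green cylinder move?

2.3

From (1.0, 5.3) to (2.7, 6.8), the green cylinder covered √(1.7² + 1.5²) ≈ 2.3 units.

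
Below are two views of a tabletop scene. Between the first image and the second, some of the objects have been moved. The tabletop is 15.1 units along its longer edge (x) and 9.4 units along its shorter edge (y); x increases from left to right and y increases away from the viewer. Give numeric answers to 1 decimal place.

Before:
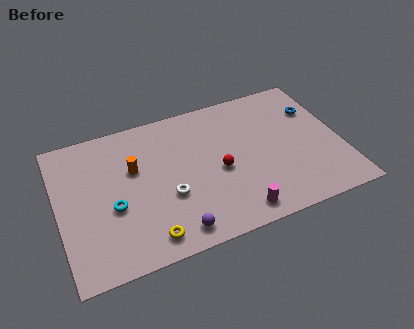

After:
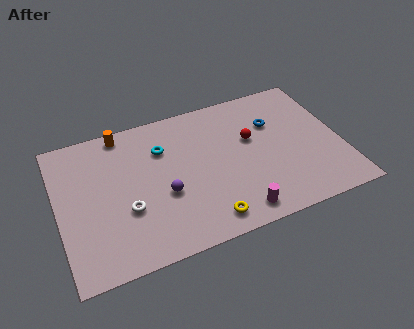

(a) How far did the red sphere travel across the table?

2.4

The red sphere moved from about (8.5, 4.2) to (10.4, 5.7), a distance of √(1.9² + 1.5²) ≈ 2.4.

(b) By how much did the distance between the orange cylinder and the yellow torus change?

+3.5

They were about 4.6 units apart before and 8.1 after — 3.5 units further apart.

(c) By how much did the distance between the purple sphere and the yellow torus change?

+1.7

They were about 1.4 units apart before and 3.1 after — 1.7 units further apart.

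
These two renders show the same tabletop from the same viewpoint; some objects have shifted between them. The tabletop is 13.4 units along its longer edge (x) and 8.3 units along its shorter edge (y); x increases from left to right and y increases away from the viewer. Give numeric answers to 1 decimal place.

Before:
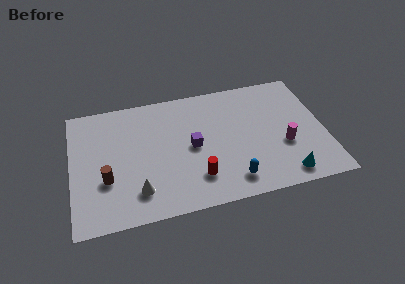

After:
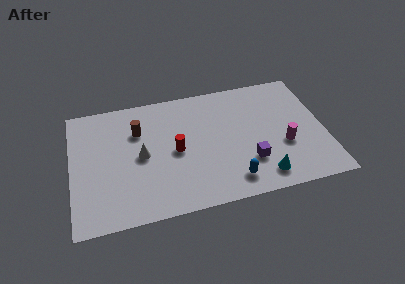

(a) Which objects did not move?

the magenta cylinder and the blue capsule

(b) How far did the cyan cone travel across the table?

1.2

From (11.1, 1.1) to (9.9, 1.3), the cyan cone covered √(1.2² + 0.2²) ≈ 1.2 units.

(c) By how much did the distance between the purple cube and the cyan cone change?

-4.3

The distance was about 5.6 in the first image and 1.3 in the second, so they moved 4.3 units closer together.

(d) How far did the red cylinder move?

2.2

The red cylinder moved from about (6.5, 2.0) to (5.5, 4.0), a distance of √(1.0² + 2.0²) ≈ 2.2.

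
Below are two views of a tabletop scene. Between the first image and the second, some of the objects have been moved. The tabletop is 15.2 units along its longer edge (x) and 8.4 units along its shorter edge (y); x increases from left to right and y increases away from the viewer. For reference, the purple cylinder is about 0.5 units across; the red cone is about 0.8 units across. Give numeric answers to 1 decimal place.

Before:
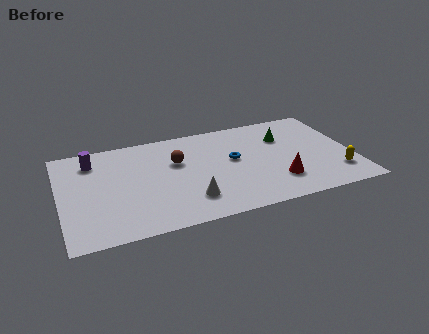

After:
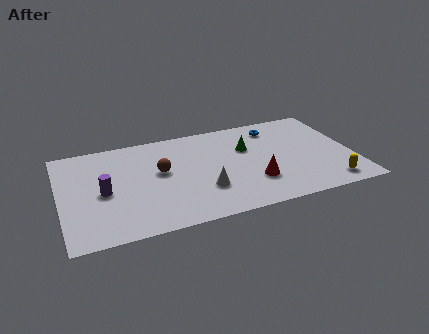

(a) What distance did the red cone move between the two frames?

1.2

The red cone moved from about (11.1, 2.2) to (9.9, 2.5), a distance of √(1.2² + 0.3²) ≈ 1.2.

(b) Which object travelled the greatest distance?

the blue torus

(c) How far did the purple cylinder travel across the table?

2.8

The purple cylinder moved from about (1.8, 6.7) to (2.2, 3.9), a distance of √(0.4² + 2.8²) ≈ 2.8.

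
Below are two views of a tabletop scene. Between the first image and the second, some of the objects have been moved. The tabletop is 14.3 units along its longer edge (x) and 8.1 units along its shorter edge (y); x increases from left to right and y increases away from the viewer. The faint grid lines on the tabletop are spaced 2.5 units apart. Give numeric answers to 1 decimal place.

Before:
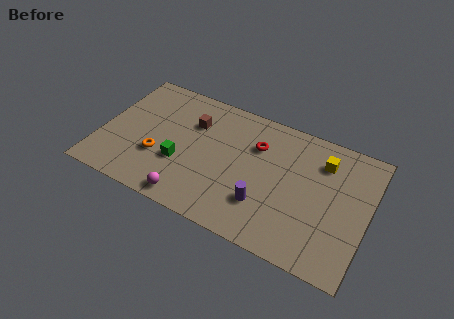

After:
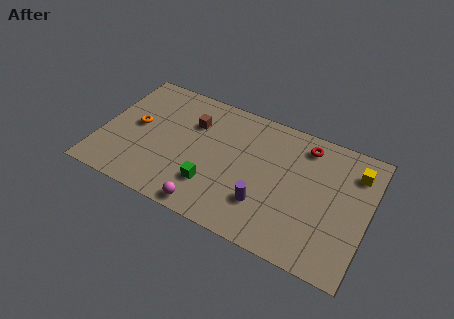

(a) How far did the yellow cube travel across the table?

1.7

From (11.7, 6.2) to (13.4, 6.3), the yellow cube covered √(1.7² + 0.1²) ≈ 1.7 units.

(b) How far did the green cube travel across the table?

1.9

From (4.4, 2.9) to (6.2, 2.2), the green cube covered √(1.8² + 0.7²) ≈ 1.9 units.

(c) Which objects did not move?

the brown cube and the purple cylinder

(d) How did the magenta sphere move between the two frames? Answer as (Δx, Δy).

(1.0, -0.1)

The magenta sphere started near (5.2, 0.9) and ended near (6.2, 0.8).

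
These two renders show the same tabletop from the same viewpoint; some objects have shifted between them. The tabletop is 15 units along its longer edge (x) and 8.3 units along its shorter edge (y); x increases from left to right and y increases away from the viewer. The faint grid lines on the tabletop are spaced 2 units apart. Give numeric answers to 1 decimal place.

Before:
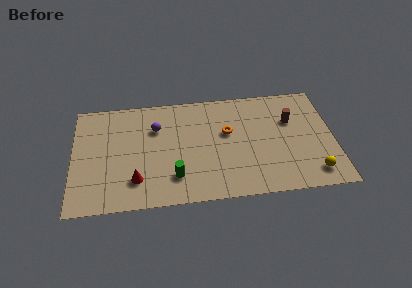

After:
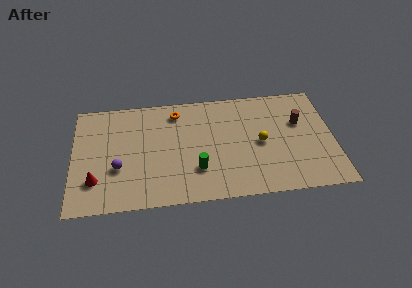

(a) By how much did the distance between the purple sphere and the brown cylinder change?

+2.9

Before: roughly 7.8 units apart; after: 10.7. That's 2.9 units further apart.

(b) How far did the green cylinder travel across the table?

1.4

The green cylinder moved from about (5.8, 2.0) to (7.1, 2.4), a distance of √(1.3² + 0.4²) ≈ 1.4.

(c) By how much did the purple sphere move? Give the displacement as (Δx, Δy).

(-2.2, -2.8)

The purple sphere started near (4.8, 5.8) and ended near (2.6, 3.0).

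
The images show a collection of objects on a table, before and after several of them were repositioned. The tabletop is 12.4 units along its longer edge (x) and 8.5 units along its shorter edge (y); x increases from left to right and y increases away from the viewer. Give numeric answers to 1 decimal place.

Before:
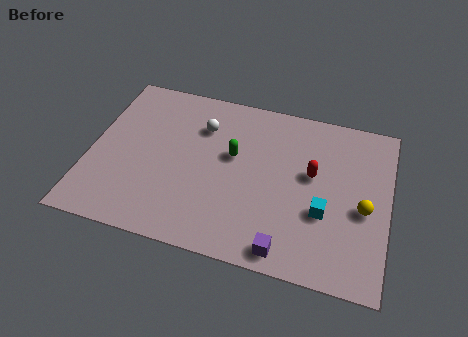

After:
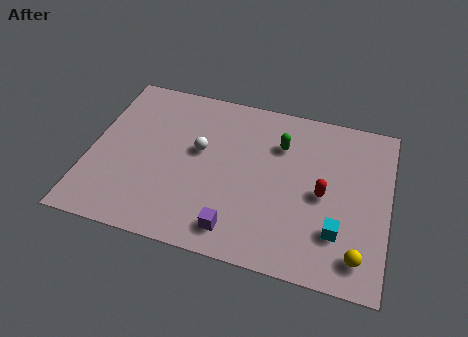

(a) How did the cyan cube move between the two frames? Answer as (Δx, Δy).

(0.6, -0.8)

The cyan cube was at about (9.8, 3.1) and moved to about (10.4, 2.3).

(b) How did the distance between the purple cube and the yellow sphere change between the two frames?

+0.9

The distance was about 4.1 in the first image and 5.0 in the second, so they moved 0.9 units further apart.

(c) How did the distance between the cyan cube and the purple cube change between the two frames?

+1.6

Before: roughly 2.6 units apart; after: 4.2. That's 1.6 units further apart.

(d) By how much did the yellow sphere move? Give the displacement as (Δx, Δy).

(-0.1, -2.3)

From the two frames, the yellow sphere sits at roughly (11.4, 3.7) before and (11.3, 1.4) after.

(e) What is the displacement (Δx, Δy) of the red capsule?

(0.5, -0.9)

The red capsule started near (9.2, 4.9) and ended near (9.7, 4.0).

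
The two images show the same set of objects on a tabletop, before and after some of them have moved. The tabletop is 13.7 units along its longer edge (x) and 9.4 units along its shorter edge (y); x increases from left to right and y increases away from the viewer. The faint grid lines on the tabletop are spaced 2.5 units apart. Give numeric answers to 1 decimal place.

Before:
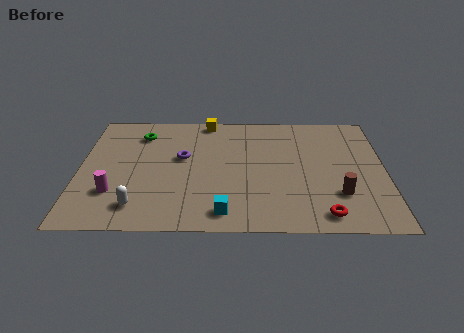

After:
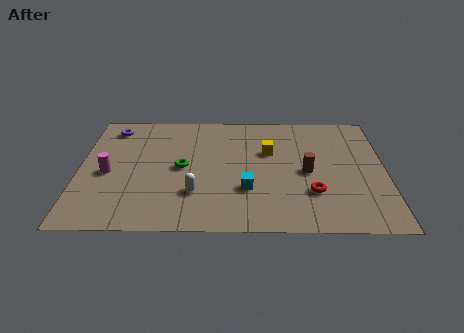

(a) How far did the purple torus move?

4.0

The purple torus was near (4.6, 5.5) before and (1.4, 7.9) after, so it travelled √(3.2² + 2.4²) ≈ 4.0 units.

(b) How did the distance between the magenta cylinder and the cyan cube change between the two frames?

+1.2

The distance was about 5.1 in the first image and 6.3 in the second, so they moved 1.2 units further apart.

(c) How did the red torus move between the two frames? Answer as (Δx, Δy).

(-0.5, 1.6)

From the two frames, the red torus sits at roughly (10.9, 1.2) before and (10.4, 2.8) after.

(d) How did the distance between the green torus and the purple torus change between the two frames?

+1.8

The distance was about 2.7 in the first image and 4.5 in the second, so they moved 1.8 units further apart.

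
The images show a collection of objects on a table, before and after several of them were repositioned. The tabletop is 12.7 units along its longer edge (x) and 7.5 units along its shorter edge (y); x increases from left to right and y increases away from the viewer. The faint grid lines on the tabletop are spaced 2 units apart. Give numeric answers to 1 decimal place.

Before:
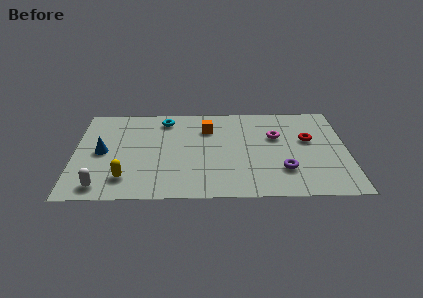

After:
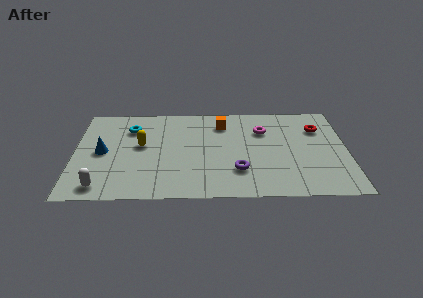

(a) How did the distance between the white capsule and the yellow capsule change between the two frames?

+2.4

Before: roughly 1.3 units apart; after: 3.7. That's 2.4 units further apart.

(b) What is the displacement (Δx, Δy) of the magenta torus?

(-0.6, 0.5)

The magenta torus was at about (9.4, 4.8) and moved to about (8.8, 5.3).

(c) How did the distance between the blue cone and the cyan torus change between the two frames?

-1.6

They were about 3.9 units apart before and 2.3 after — 1.6 units closer together.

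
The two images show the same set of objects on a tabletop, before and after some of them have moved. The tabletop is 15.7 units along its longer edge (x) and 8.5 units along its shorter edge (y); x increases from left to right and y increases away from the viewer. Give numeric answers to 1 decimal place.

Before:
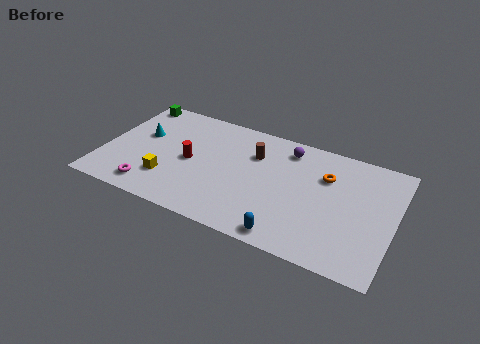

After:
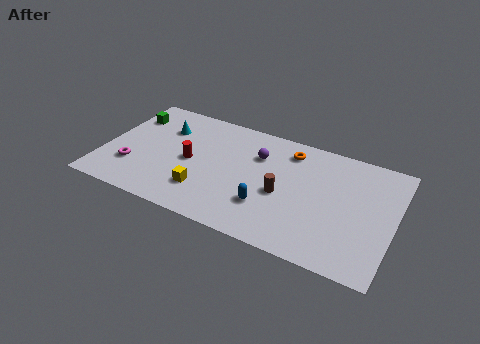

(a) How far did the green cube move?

1.2

From (1.0, 7.6) to (1.0, 6.4), the green cube covered √(0.0² + 1.2²) ≈ 1.2 units.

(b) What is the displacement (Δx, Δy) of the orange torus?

(-2.1, 1.1)

The orange torus was at about (11.9, 5.9) and moved to about (9.8, 7.0).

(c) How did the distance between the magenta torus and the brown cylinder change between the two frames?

+1.3

They were about 6.9 units apart before and 8.2 after — 1.3 units further apart.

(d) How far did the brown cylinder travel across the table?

2.9

From (8.0, 6.0) to (9.8, 3.7), the brown cylinder covered √(1.8² + 2.3²) ≈ 2.9 units.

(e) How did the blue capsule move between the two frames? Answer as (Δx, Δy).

(-1.3, 1.6)

The blue capsule started near (10.4, 0.9) and ended near (9.1, 2.5).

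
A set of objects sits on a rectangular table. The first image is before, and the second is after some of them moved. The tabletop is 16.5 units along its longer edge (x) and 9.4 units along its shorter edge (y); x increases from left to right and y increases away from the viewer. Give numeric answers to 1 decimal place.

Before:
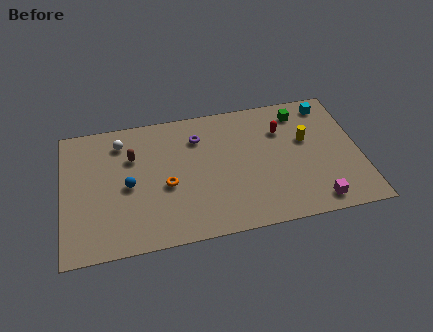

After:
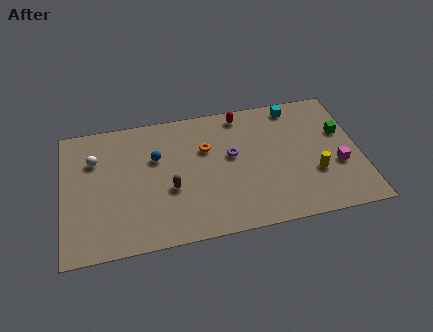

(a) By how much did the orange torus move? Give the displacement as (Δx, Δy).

(2.3, 2.2)

From the two frames, the orange torus sits at roughly (5.7, 4.0) before and (8.0, 6.2) after.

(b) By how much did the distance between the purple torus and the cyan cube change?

-2.8

The distance was about 7.5 in the first image and 4.7 in the second, so they moved 2.8 units closer together.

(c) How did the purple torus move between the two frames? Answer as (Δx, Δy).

(1.8, -1.7)

The purple torus started near (7.6, 7.1) and ended near (9.4, 5.4).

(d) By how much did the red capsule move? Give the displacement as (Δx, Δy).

(-2.2, 1.6)

From the two frames, the red capsule sits at roughly (12.3, 6.7) before and (10.1, 8.3) after.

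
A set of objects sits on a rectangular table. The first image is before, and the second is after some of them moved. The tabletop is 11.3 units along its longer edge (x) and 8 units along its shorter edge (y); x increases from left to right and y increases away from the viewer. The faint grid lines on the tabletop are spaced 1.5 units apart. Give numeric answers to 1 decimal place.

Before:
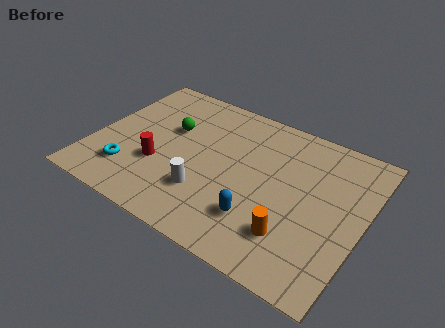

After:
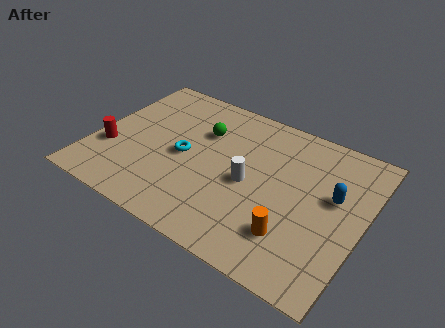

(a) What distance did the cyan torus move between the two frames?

2.8

The cyan torus was near (1.8, 1.9) before and (3.8, 3.8) after, so it travelled √(2.0² + 1.9²) ≈ 2.8 units.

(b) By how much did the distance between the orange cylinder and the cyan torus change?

-1.7

Before: roughly 6.9 units apart; after: 5.2. That's 1.7 units closer together.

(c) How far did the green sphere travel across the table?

1.4

The green sphere moved from about (3.0, 5.0) to (4.3, 5.5), a distance of √(1.3² + 0.5²) ≈ 1.4.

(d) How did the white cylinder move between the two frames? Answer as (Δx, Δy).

(1.6, 1.4)

From the two frames, the white cylinder sits at roughly (5.0, 2.3) before and (6.6, 3.7) after.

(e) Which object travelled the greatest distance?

the blue capsule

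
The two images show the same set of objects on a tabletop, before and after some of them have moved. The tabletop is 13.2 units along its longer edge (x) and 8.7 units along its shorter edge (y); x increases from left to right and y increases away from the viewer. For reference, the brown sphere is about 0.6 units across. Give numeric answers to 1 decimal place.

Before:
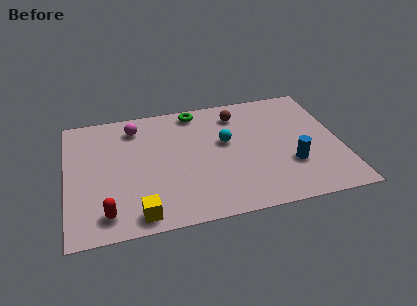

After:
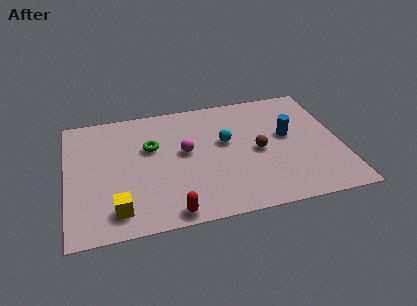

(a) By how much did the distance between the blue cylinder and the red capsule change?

-1.8

They were about 9.0 units apart before and 7.2 after — 1.8 units closer together.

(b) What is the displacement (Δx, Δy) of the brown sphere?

(0.8, -2.9)

The brown sphere started near (8.4, 7.0) and ended near (9.2, 4.1).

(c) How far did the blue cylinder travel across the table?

2.1

The blue cylinder moved from about (10.7, 2.8) to (10.7, 4.9), a distance of √(0.0² + 2.1²) ≈ 2.1.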